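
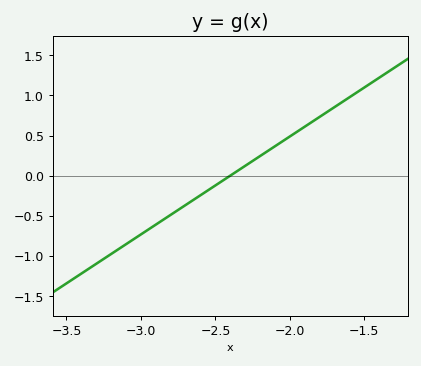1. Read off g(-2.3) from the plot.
0.122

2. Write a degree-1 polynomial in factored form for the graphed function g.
y = 1.22(x + 2.4)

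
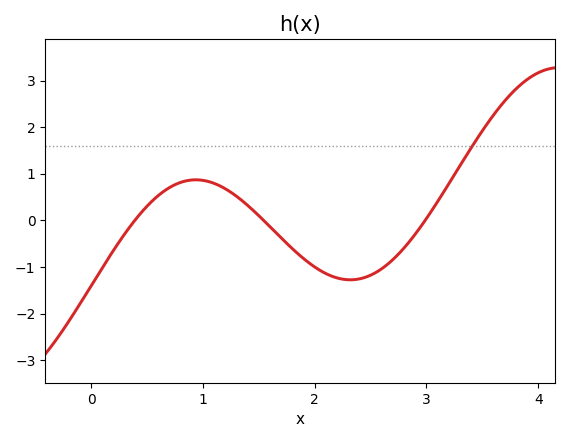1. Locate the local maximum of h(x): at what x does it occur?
0.9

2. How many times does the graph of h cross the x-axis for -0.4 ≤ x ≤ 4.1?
3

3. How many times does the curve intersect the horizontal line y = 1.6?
1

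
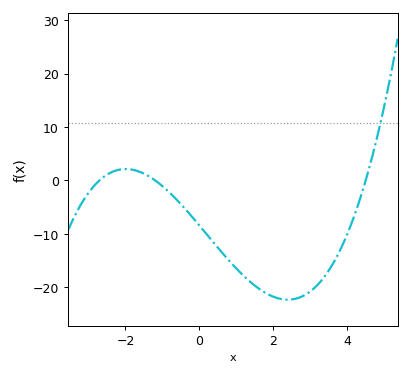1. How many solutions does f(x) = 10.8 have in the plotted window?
1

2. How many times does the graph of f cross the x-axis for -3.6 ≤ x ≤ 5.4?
3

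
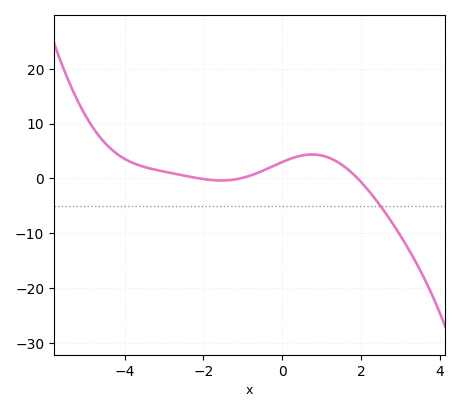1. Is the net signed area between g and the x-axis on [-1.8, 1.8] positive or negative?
positive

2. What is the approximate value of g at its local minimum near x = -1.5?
0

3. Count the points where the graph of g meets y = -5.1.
1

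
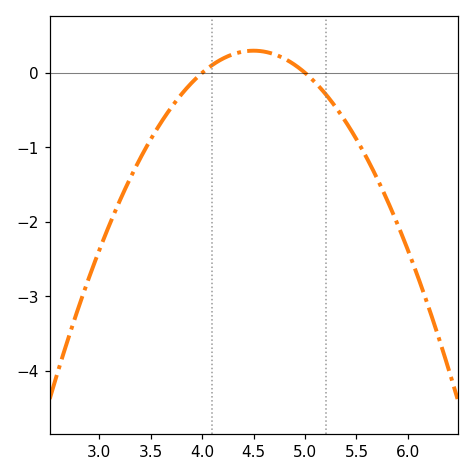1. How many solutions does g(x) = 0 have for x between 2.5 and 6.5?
2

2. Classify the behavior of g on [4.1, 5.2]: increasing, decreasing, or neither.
neither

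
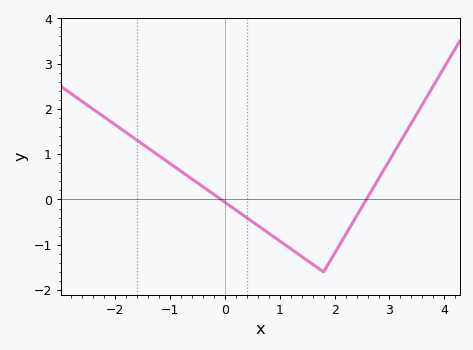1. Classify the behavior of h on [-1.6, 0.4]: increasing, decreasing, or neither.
decreasing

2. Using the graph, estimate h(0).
-0.1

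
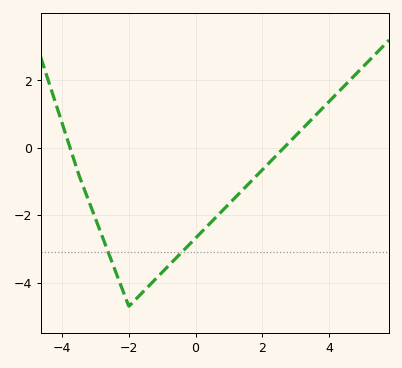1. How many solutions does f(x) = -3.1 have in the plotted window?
2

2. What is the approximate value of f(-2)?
-4.8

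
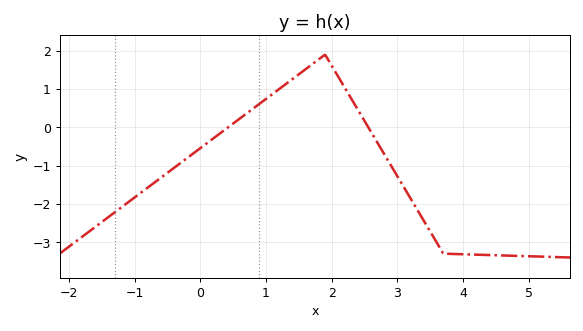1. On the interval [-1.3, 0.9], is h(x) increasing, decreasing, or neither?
increasing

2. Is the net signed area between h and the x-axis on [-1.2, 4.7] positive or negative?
negative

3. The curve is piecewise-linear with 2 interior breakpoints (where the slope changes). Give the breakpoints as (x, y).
(1.9, 1.9); (3.7, -3.3)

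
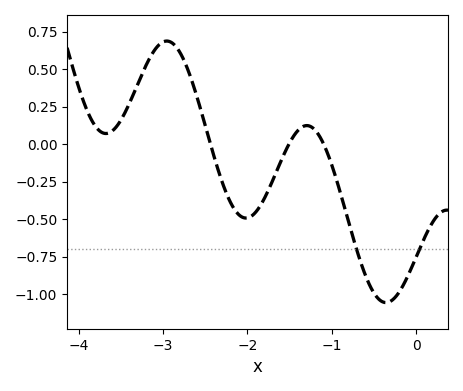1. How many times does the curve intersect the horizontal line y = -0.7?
2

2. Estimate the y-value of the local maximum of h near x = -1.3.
0.12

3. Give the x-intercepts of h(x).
-2.4, -1.5, -1.1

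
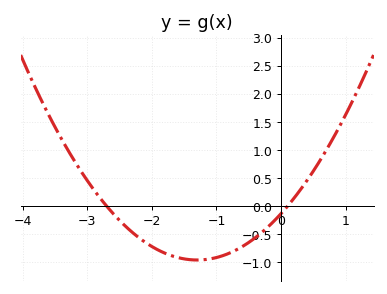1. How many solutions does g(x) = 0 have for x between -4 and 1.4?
2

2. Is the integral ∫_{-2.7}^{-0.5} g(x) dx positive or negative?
negative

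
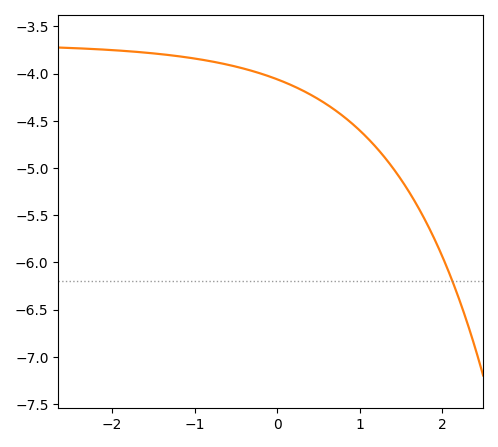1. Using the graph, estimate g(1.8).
-5.55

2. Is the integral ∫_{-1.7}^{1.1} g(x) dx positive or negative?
negative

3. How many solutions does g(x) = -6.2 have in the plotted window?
1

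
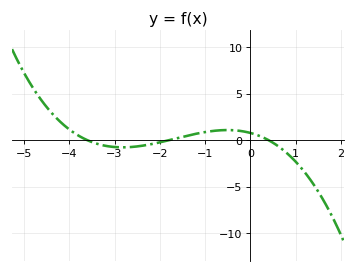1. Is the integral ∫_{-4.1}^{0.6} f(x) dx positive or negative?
positive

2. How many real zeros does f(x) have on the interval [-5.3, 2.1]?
3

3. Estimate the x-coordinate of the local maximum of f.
-0.508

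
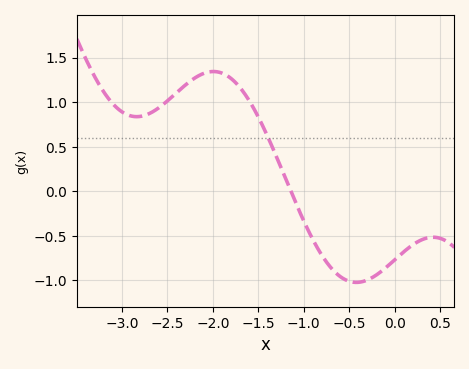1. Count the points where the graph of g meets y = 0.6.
1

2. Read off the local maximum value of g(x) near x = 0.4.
-0.5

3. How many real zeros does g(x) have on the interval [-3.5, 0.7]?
1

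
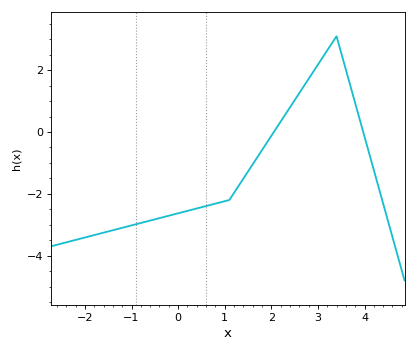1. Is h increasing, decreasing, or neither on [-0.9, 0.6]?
increasing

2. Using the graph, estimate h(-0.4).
-2.8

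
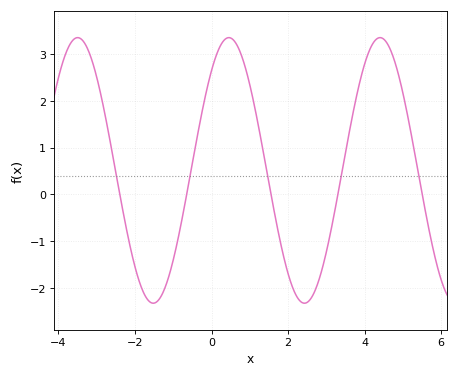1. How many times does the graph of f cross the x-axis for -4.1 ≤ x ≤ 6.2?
5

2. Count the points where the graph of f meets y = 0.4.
5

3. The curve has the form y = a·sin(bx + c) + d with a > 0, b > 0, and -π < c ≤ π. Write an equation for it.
y = 2.84sin(1.59x + 0.85) + 0.51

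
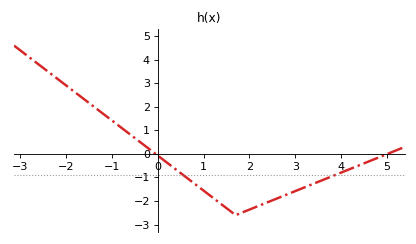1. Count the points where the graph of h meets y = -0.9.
2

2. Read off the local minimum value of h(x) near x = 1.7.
-2.6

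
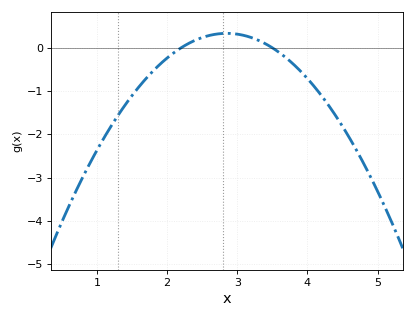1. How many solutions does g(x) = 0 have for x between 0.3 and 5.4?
2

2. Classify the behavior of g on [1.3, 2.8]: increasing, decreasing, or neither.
increasing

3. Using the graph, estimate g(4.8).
-2.67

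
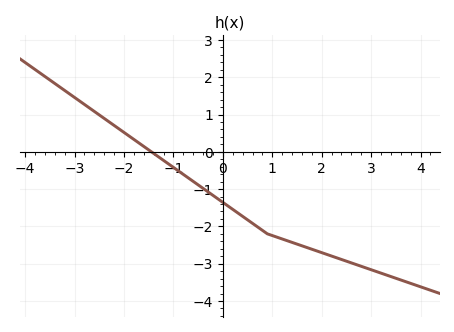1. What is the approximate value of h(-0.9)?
-0.512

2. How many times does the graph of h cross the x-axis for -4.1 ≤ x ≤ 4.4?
1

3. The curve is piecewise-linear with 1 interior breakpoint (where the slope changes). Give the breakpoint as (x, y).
(0.9, -2.2)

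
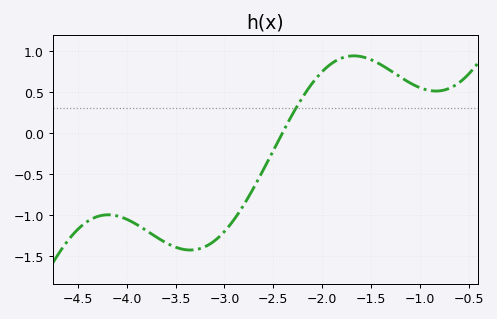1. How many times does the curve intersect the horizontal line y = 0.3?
1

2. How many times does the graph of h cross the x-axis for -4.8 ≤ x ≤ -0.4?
1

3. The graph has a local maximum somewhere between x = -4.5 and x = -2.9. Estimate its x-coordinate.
-4.19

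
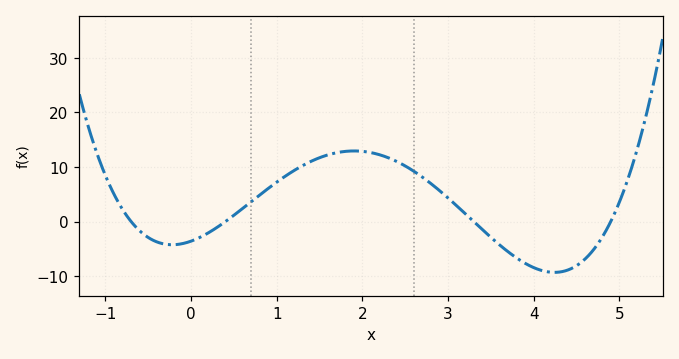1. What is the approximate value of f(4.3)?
-9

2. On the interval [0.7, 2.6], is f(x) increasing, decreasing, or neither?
neither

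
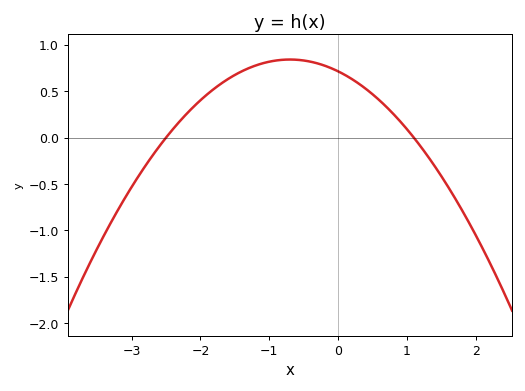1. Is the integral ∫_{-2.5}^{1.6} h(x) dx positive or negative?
positive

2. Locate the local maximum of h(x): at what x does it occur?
-0.7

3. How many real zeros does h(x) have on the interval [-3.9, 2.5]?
2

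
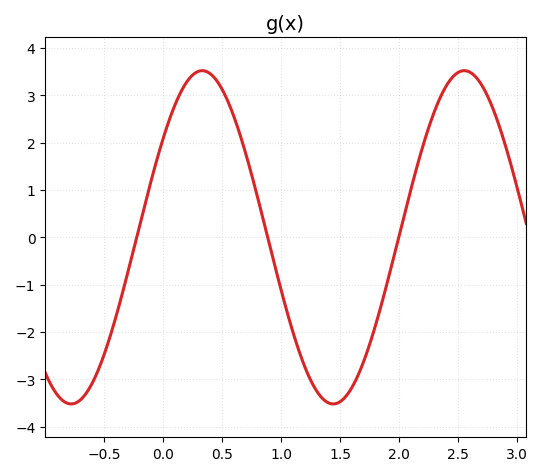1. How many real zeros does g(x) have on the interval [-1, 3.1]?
3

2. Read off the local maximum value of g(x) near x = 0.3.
3.52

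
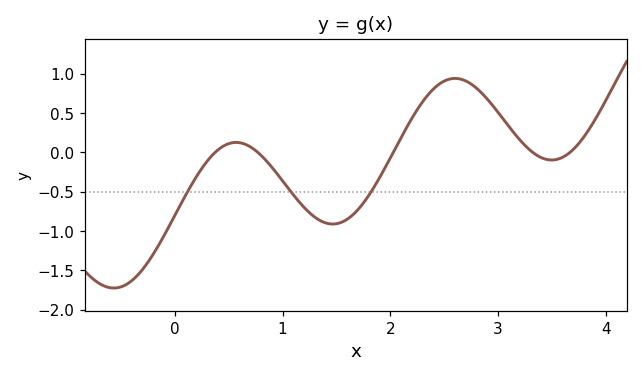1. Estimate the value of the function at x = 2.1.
0.2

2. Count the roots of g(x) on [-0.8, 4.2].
5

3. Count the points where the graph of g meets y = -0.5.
3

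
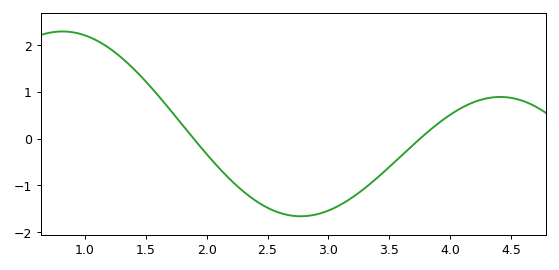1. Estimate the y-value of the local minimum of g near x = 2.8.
-1.7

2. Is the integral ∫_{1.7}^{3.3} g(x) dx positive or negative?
negative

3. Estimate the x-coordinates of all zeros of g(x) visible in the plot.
1.9, 3.8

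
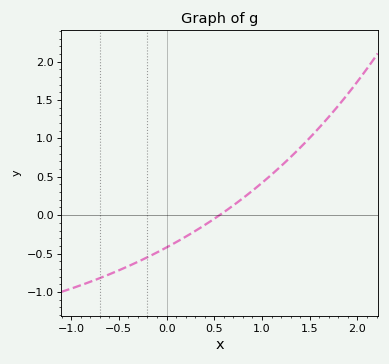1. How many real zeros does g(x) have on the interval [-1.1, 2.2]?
1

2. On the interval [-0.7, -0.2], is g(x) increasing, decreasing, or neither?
increasing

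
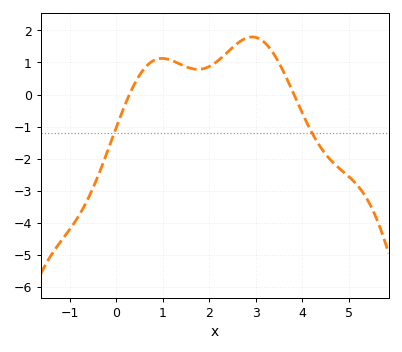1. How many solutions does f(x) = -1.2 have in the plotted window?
2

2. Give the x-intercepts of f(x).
0.3, 3.8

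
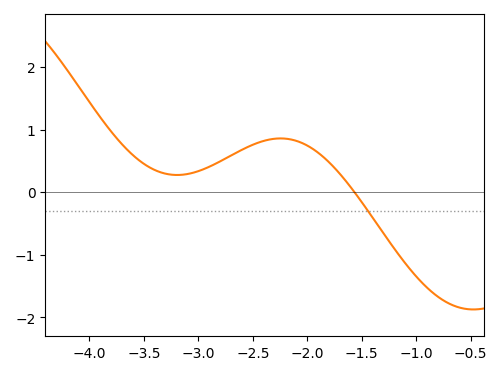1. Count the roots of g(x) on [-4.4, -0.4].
1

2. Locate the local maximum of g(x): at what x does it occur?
-2.24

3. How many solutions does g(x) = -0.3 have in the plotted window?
1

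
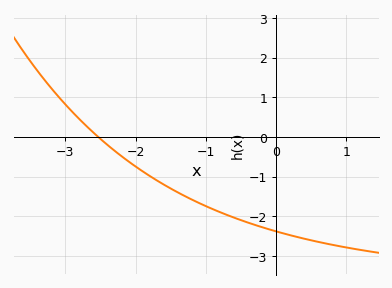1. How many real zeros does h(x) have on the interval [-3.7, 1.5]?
1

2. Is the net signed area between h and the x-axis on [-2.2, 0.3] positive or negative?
negative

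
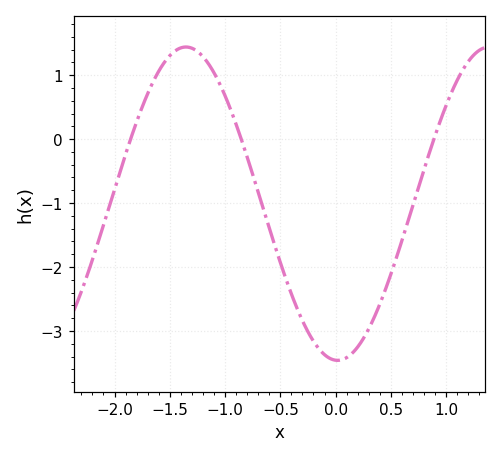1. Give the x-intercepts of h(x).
-1.85, -0.854, 0.889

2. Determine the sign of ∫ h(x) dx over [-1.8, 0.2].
negative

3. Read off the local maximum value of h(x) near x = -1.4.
1.44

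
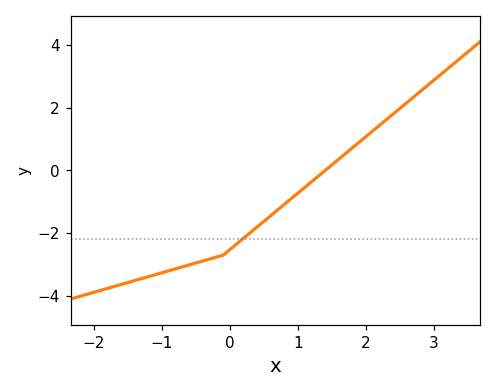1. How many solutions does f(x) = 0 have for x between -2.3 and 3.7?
1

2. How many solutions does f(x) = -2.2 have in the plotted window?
1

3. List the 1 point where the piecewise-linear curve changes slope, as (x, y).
(-0.1, -2.7)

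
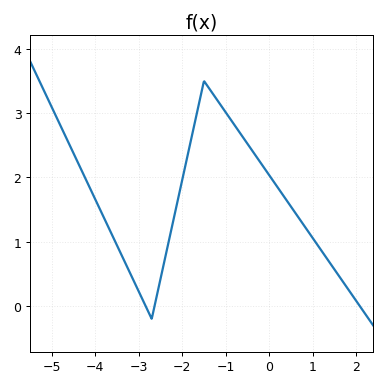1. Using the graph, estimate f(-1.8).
2.6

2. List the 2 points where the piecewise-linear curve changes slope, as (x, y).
(-2.7, -0.2); (-1.5, 3.5)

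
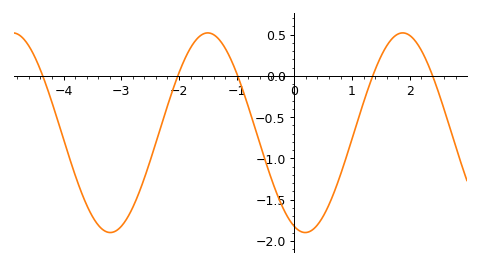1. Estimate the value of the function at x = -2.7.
-1.45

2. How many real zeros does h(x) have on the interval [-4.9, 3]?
5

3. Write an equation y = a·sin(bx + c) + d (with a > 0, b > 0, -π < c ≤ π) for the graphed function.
y = 1.21sin(1.9x - 1.9) - 0.69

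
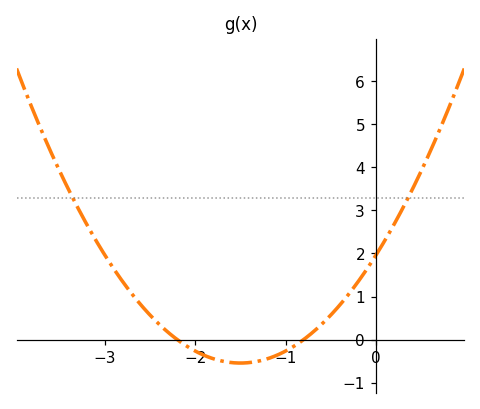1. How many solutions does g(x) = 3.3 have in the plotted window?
2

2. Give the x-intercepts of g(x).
-2.2, -0.8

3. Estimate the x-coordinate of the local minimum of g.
-1.5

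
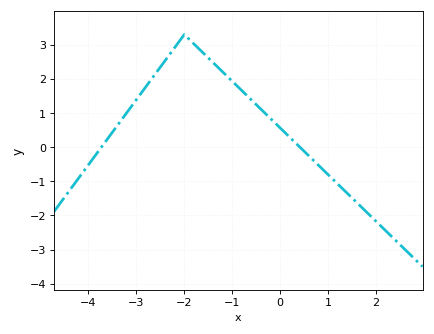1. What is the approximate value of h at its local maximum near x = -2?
3.3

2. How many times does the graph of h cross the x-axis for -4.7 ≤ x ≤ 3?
2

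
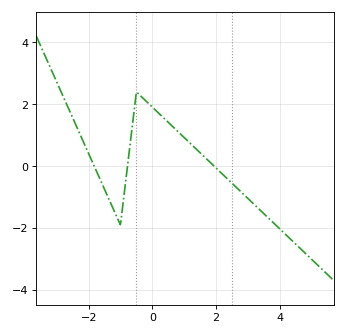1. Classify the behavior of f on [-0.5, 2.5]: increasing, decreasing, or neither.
decreasing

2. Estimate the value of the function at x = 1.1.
0.8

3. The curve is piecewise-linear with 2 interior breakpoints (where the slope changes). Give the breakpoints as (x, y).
(-1, -1.9); (-0.5, 2.4)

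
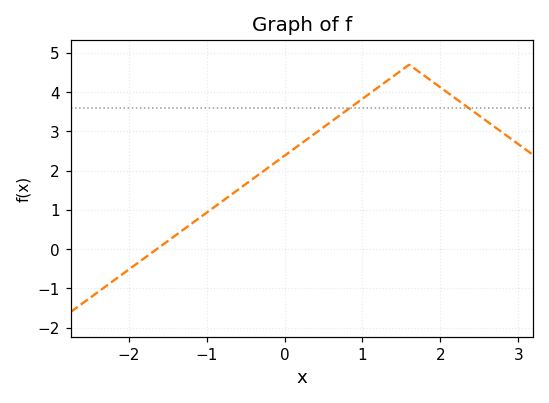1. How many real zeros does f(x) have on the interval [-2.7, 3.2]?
1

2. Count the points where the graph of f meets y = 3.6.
2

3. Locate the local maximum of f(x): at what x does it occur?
1.6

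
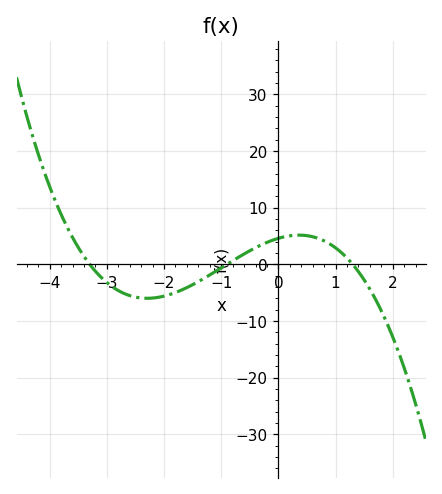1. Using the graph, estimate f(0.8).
4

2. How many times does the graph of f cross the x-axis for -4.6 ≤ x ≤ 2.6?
3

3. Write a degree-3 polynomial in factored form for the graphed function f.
y = -1.19(x + 3.3)(x + 0.9)(x - 1.3)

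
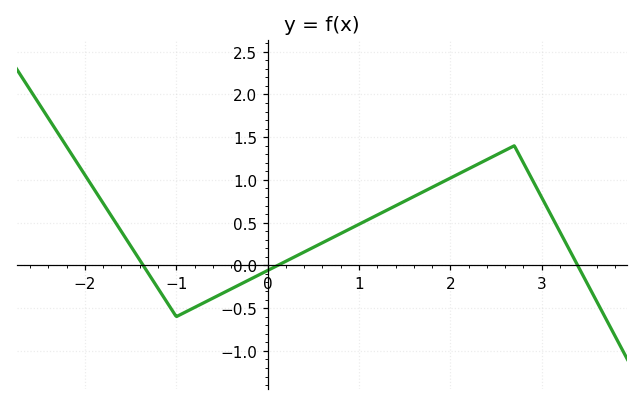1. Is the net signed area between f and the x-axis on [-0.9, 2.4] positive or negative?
positive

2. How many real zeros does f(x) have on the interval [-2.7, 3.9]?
3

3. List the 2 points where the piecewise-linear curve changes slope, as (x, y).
(-1, -0.6); (2.7, 1.4)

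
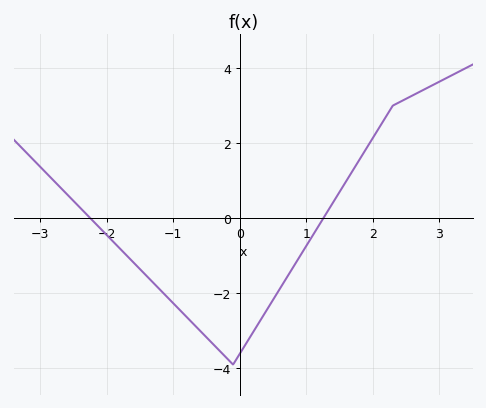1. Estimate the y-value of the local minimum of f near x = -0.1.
-3.8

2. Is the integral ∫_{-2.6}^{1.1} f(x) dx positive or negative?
negative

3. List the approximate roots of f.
-2.2, 1.3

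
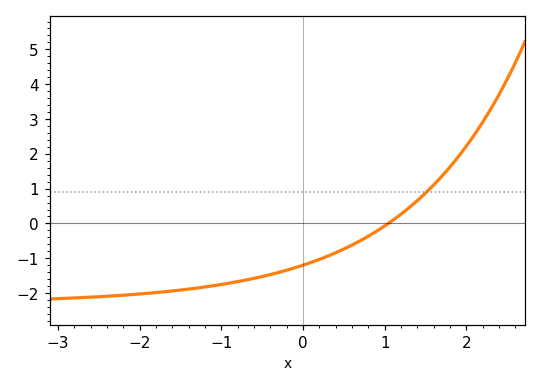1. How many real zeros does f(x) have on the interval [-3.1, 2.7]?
1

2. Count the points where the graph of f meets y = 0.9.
1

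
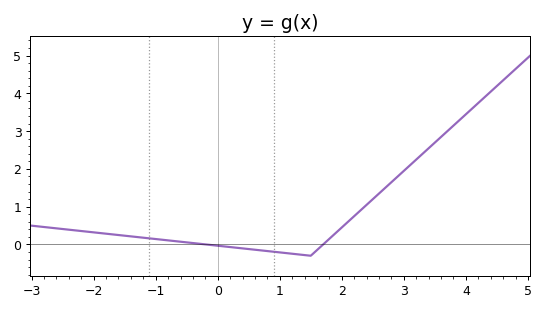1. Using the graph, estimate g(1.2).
-0.247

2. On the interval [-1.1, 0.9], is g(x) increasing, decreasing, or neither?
decreasing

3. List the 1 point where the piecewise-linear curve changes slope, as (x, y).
(1.5, -0.3)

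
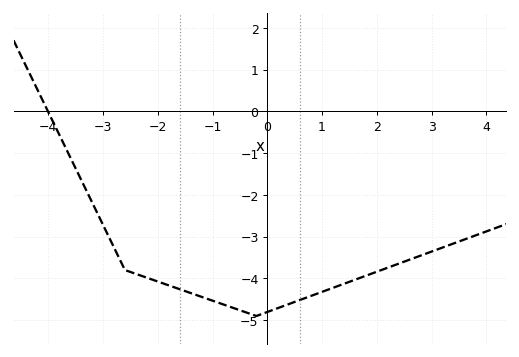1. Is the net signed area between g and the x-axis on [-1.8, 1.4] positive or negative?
negative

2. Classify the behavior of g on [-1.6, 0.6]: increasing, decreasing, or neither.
neither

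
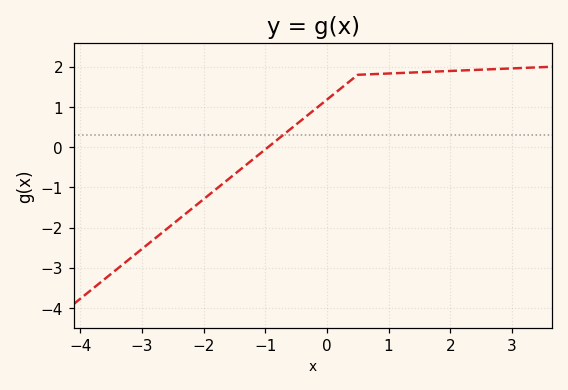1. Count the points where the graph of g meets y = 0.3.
1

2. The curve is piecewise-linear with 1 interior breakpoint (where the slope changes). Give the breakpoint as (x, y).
(0.5, 1.8)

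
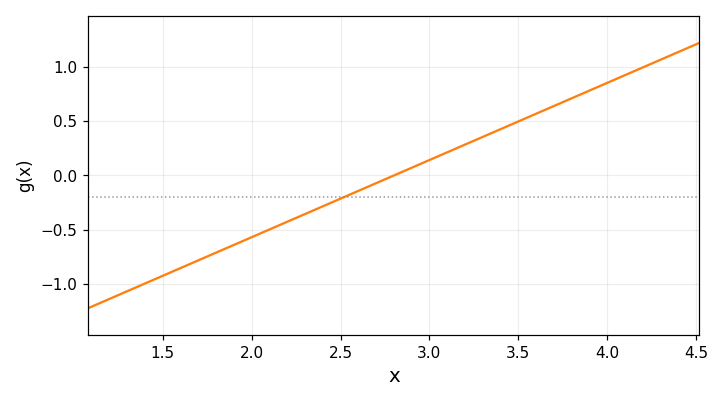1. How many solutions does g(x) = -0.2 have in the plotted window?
1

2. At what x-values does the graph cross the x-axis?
2.8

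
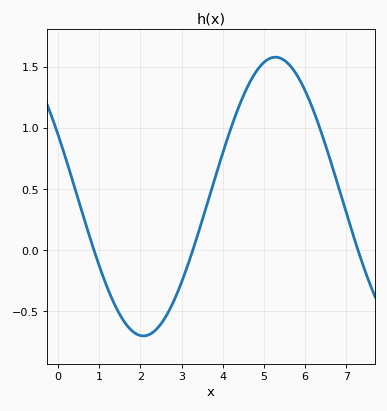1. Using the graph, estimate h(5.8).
1.45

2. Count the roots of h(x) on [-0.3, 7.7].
3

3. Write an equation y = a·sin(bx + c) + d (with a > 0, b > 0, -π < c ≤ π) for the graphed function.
y = 1.14sin(0.98x + 2.7) + 0.44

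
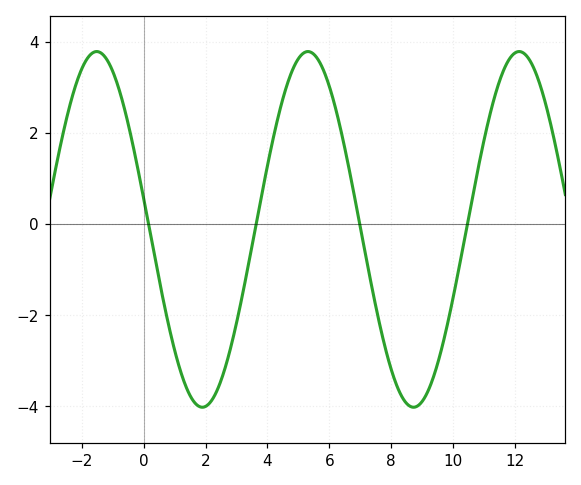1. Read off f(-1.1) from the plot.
3.49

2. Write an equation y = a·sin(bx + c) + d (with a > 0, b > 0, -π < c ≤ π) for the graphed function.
y = 3.9sin(0.92x + 2.97) - 0.12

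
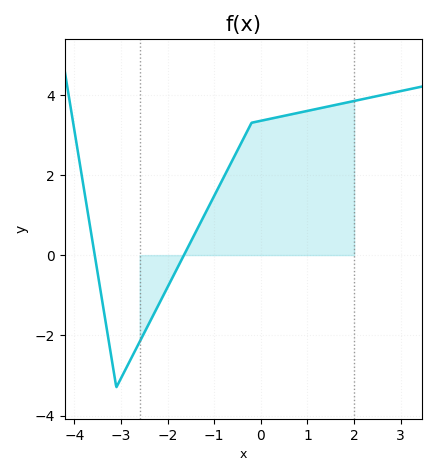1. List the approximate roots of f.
-3.6, -1.6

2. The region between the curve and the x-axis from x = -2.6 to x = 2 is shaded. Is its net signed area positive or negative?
positive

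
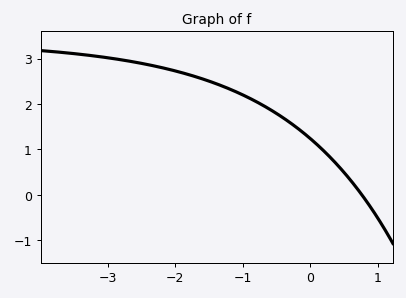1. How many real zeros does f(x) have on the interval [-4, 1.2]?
1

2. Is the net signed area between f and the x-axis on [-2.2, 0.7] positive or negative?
positive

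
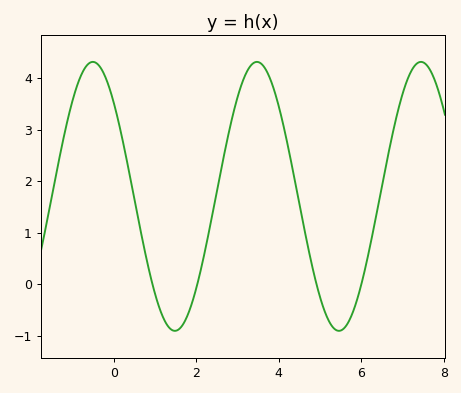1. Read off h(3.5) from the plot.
4.3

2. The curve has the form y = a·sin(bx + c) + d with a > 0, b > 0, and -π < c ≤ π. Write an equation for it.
y = 2.61sin(1.6x + 2.4) + 1.71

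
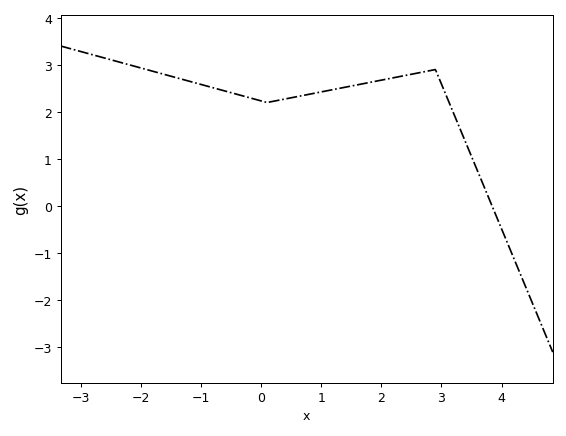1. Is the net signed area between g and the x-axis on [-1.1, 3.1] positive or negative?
positive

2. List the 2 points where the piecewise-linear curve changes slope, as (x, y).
(0.1, 2.2); (2.9, 2.9)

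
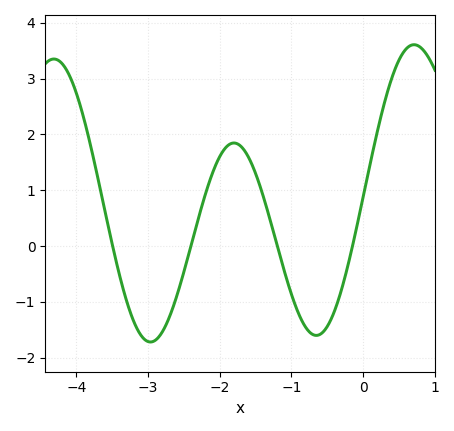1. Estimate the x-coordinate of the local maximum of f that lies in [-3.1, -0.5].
-1.8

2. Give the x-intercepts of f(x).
-3.5, -2.4, -1.2, -0.1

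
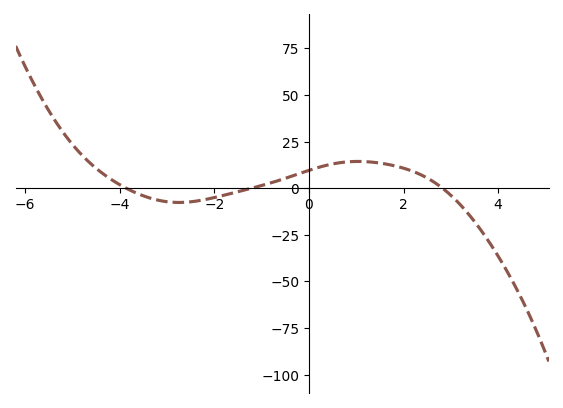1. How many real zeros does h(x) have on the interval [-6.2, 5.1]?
3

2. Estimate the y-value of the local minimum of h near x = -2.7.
-8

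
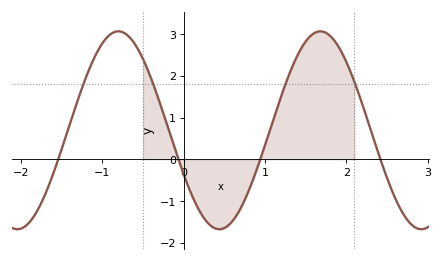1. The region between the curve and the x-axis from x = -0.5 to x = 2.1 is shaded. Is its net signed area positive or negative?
positive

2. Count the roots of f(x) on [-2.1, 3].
4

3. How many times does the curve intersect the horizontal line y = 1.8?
4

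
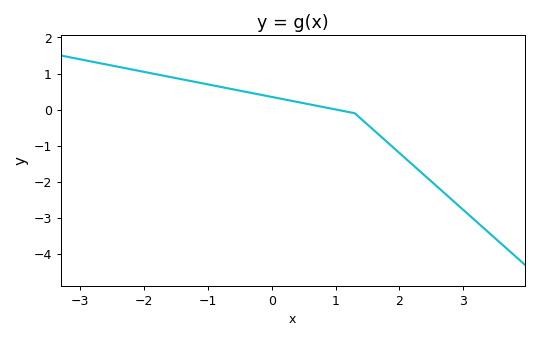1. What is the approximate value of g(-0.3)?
0.456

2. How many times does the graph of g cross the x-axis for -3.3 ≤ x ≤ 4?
1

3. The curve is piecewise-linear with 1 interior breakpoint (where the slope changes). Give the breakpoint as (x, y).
(1.3, -0.1)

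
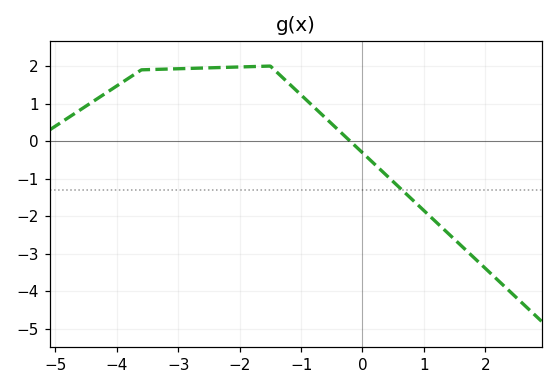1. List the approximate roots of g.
-0.2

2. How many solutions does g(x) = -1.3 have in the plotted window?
1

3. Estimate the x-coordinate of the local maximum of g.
-1.6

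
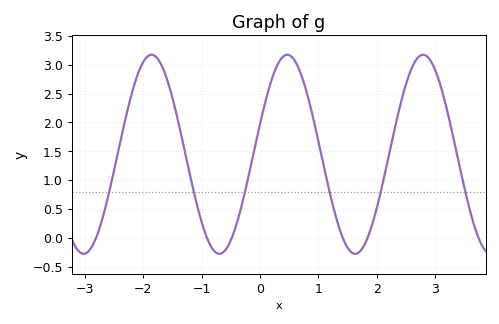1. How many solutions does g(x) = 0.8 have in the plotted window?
6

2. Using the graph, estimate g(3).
2.9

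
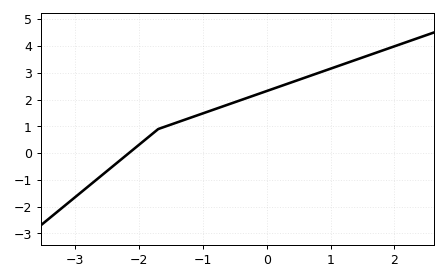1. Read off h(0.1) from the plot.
2.4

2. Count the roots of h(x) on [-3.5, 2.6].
1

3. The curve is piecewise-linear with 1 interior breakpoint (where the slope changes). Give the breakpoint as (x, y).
(-1.7, 0.9)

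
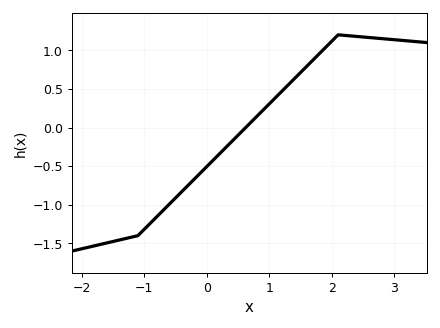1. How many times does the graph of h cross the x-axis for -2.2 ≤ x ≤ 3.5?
1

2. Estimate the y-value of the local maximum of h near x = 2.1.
1.2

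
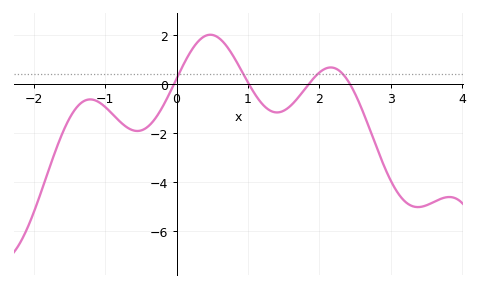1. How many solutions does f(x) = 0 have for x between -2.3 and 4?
4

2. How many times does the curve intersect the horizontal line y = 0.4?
4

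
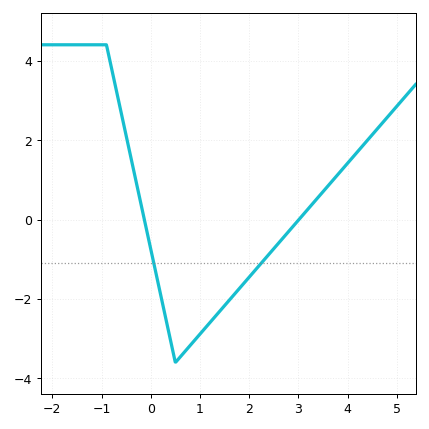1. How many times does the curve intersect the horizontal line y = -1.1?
2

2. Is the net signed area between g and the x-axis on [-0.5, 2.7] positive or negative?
negative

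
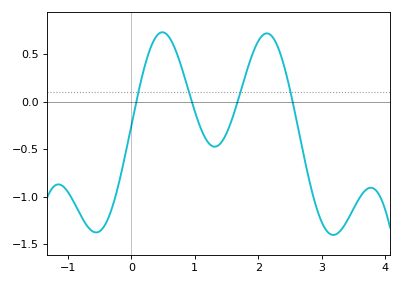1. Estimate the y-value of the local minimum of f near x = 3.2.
-1.4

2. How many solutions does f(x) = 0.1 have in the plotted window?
4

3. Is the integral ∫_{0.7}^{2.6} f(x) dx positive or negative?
positive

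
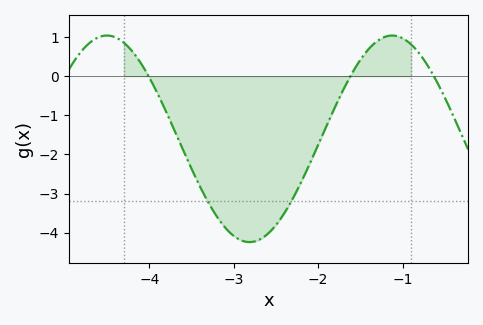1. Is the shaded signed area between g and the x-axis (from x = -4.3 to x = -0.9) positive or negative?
negative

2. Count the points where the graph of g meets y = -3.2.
2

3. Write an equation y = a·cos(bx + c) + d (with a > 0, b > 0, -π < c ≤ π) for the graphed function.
y = 2.64cos(1.9x + 2.1) - 1.6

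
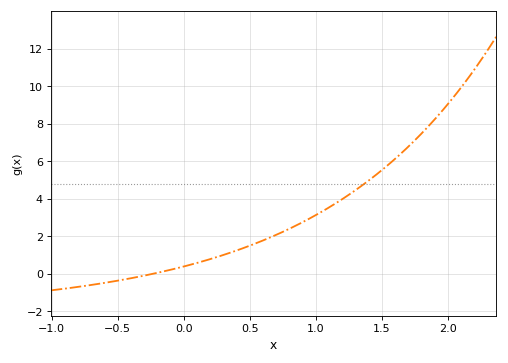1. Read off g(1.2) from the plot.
4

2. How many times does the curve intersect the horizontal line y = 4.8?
1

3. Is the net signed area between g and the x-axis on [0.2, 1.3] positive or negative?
positive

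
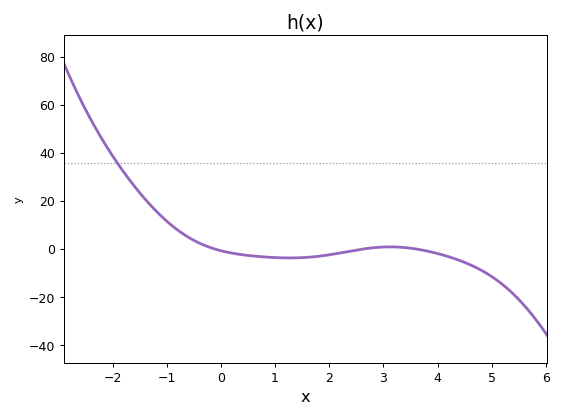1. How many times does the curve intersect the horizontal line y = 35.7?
1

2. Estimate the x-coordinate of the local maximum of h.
3.2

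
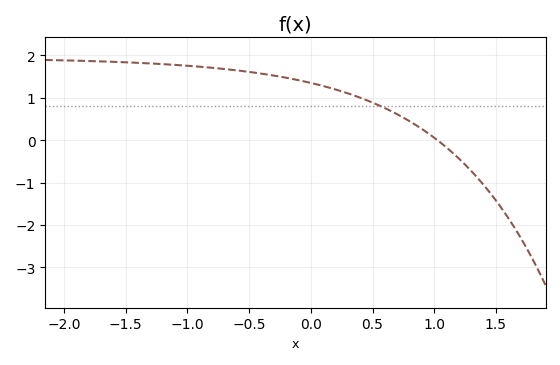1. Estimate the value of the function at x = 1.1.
-0.174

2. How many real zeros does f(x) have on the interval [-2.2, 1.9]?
1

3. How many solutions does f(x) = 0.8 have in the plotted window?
1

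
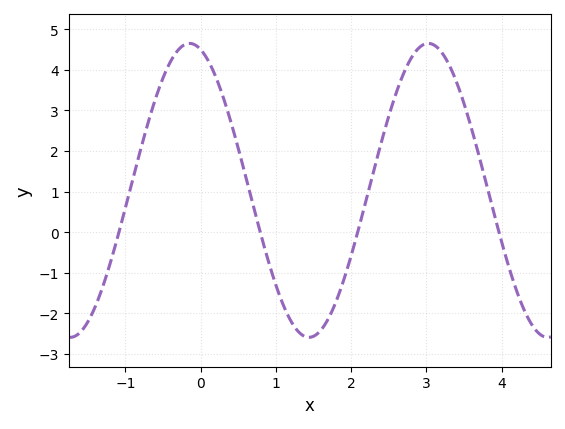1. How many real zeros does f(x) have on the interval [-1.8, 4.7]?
4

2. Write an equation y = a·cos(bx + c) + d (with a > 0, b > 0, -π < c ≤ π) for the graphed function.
y = 3.62cos(2x + 0.29) + 1.03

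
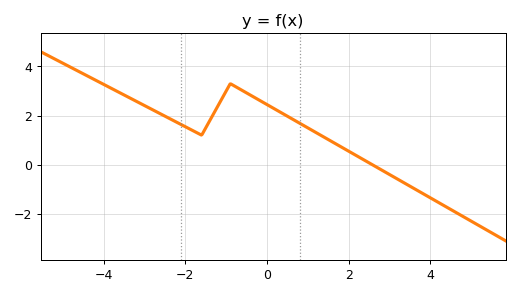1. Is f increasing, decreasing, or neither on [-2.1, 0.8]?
neither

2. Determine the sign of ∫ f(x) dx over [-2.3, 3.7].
positive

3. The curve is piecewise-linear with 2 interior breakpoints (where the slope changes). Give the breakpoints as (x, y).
(-1.6, 1.2); (-0.9, 3.3)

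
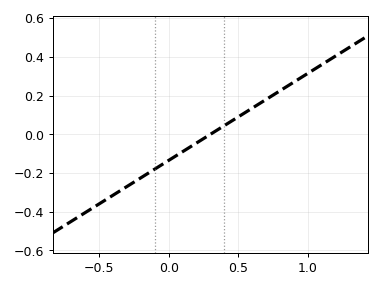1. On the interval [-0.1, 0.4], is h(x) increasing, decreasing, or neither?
increasing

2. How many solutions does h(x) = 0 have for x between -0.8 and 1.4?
1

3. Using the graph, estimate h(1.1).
0.36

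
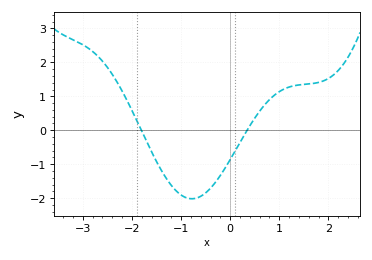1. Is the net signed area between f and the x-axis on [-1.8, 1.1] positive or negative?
negative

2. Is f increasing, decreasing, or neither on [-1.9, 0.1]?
neither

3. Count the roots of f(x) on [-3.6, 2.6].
2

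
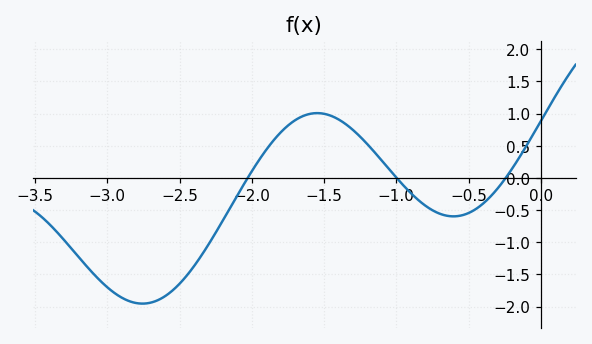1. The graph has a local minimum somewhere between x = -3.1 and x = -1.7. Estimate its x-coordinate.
-2.8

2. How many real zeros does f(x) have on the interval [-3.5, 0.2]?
3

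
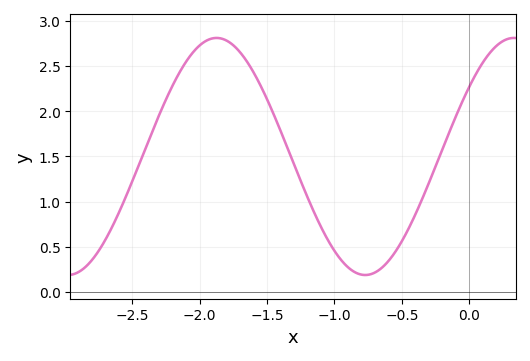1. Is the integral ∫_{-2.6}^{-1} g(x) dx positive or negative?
positive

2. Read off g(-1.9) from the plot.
2.8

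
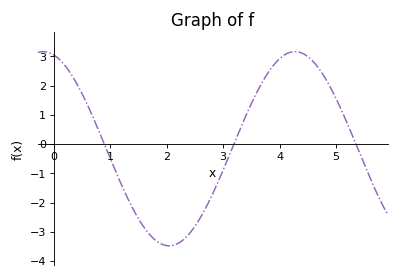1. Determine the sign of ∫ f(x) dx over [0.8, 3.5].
negative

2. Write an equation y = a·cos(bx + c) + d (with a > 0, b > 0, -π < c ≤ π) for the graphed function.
y = 3.32cos(1.41x + 0.26) - 0.16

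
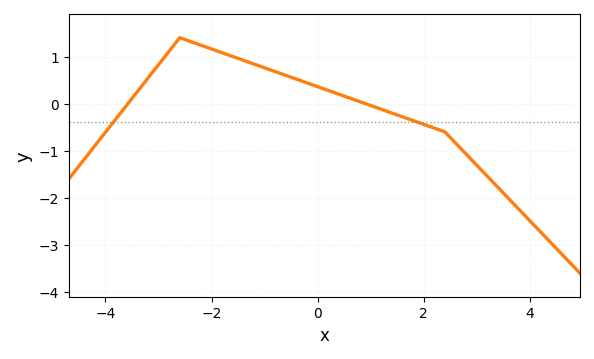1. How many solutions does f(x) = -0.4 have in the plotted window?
2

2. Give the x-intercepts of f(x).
-3.58, 0.9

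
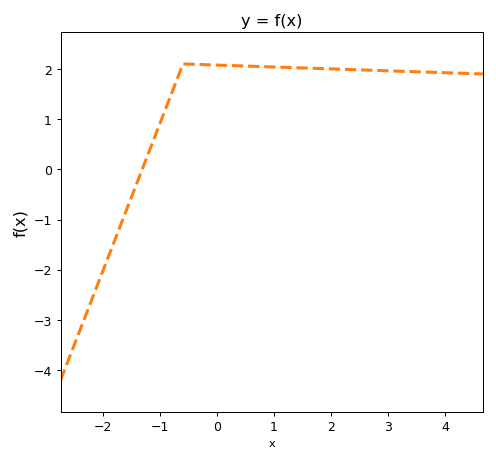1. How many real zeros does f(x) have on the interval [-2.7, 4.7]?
1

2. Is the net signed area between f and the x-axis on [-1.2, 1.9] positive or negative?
positive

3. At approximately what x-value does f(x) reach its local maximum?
-0.6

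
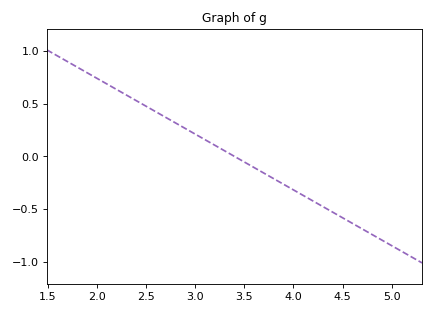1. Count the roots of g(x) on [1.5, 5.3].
1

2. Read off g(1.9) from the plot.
0.8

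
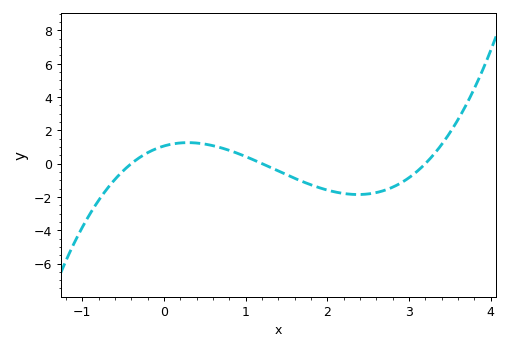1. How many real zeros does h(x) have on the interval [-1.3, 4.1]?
3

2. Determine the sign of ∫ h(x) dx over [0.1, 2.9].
negative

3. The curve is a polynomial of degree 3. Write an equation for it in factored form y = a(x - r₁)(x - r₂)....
y = 0.69(x + 0.4)(x - 1.2)(x - 3.2)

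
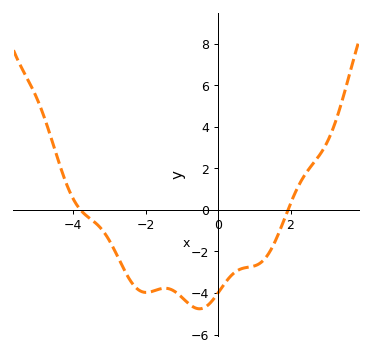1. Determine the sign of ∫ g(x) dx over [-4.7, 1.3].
negative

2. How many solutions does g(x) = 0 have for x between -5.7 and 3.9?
2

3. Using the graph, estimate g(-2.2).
-3.8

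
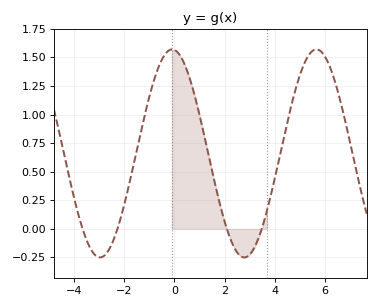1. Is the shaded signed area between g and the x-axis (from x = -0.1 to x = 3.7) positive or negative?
positive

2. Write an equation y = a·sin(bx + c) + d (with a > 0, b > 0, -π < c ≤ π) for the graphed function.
y = 0.91sin(1.09x + 1.67) + 0.66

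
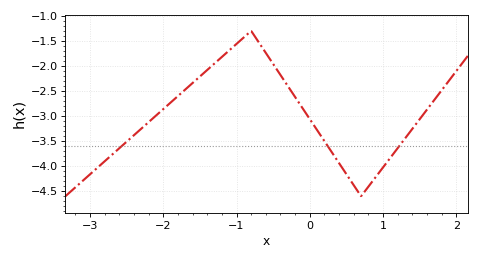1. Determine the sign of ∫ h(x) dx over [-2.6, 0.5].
negative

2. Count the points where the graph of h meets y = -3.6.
3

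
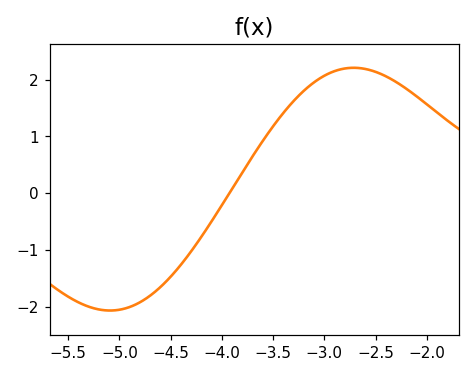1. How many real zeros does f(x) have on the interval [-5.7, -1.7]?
1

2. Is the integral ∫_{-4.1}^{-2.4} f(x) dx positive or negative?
positive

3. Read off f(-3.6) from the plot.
0.9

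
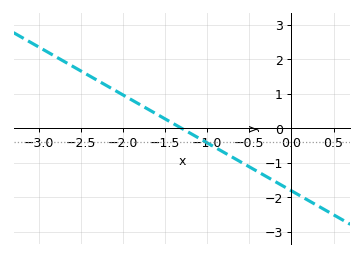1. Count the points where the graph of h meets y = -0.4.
1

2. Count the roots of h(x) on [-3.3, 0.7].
1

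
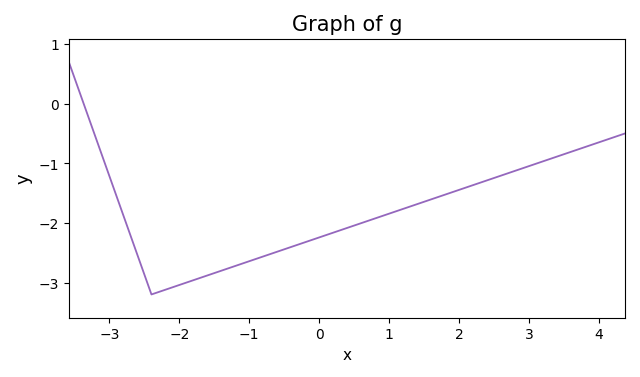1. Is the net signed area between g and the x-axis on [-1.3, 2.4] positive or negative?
negative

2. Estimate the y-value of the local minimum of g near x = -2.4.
-3.2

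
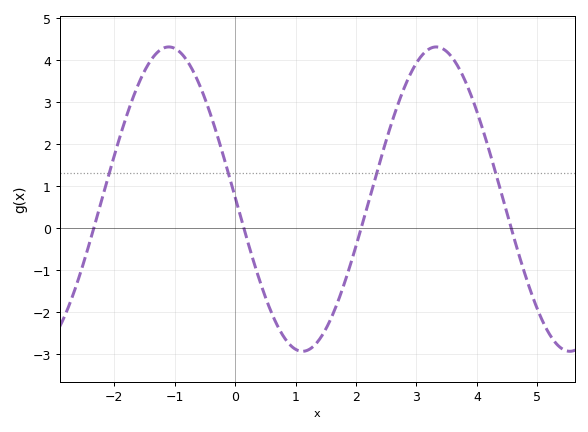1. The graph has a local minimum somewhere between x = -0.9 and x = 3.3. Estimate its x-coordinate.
1.2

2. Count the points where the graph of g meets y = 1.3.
4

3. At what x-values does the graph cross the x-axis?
-2.4, 0.2, 2, 4.6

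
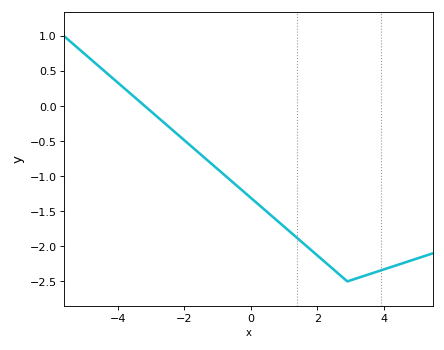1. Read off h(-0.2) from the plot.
-1.2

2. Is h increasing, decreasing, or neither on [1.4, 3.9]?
neither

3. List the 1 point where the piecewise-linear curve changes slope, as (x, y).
(2.9, -2.5)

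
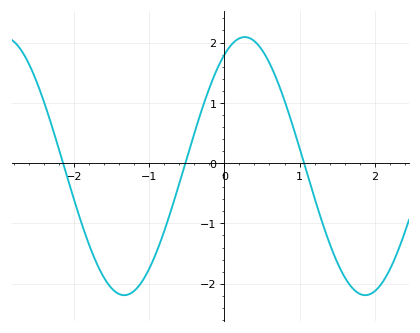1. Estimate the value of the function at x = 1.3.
-0.975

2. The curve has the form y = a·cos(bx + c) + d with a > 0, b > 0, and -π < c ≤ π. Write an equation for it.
y = 2.14cos(1.96x - 0.53) - 0.05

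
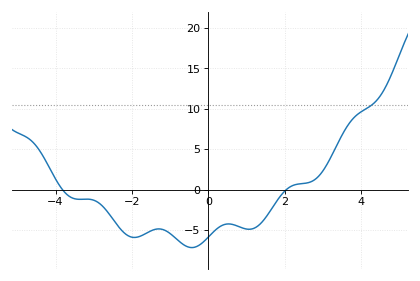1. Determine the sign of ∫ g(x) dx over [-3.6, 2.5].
negative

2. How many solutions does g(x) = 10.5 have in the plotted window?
1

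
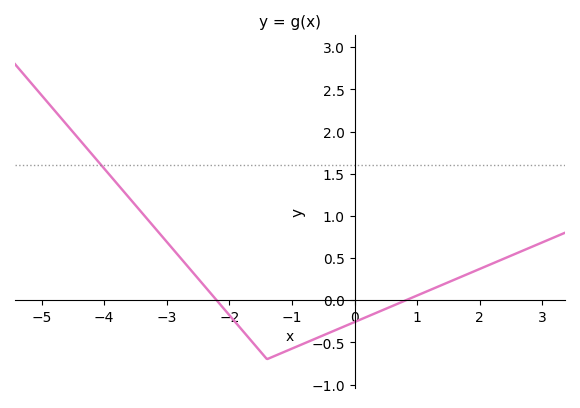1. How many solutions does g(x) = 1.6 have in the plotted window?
1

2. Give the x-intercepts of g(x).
-2.2, 0.8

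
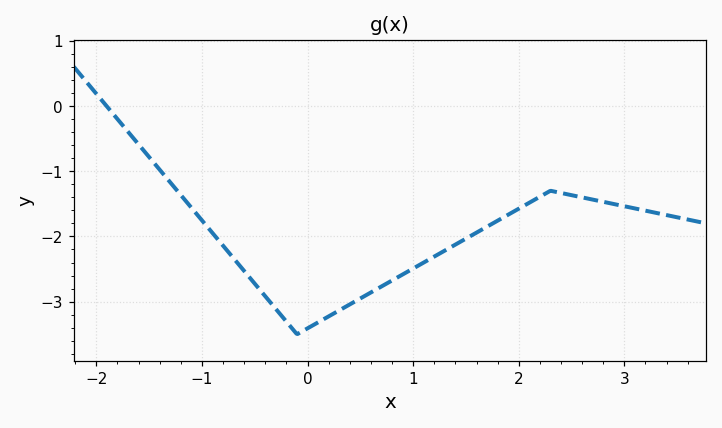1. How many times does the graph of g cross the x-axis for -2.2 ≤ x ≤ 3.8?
1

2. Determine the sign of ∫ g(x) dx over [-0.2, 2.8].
negative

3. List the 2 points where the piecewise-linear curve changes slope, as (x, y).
(-0.1, -3.5); (2.3, -1.3)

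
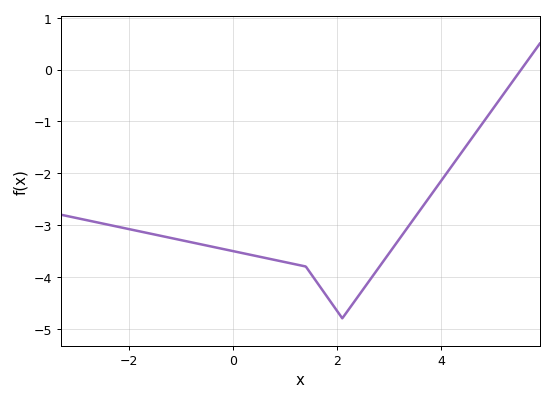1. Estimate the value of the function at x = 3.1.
-3.4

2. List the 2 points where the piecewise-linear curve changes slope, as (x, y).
(1.4, -3.8); (2.1, -4.8)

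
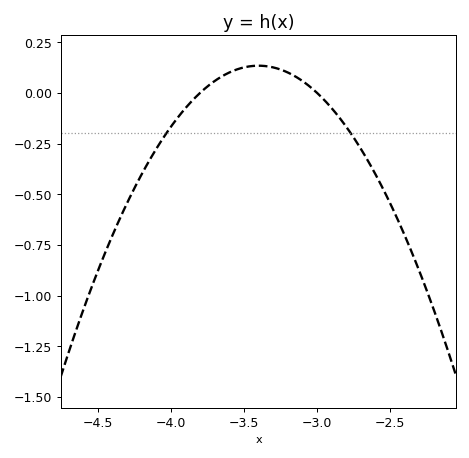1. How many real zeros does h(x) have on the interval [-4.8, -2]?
2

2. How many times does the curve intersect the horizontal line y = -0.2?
2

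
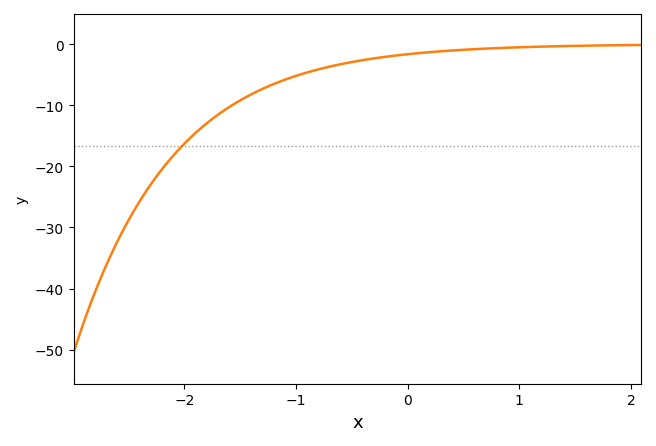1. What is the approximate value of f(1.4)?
-0.279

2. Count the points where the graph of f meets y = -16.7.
1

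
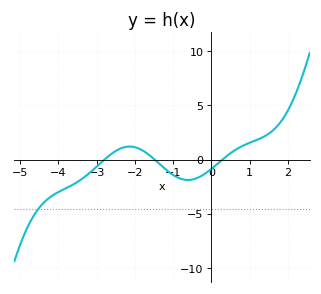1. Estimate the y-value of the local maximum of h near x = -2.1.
1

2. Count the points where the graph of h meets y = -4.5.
1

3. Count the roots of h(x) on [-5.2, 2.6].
3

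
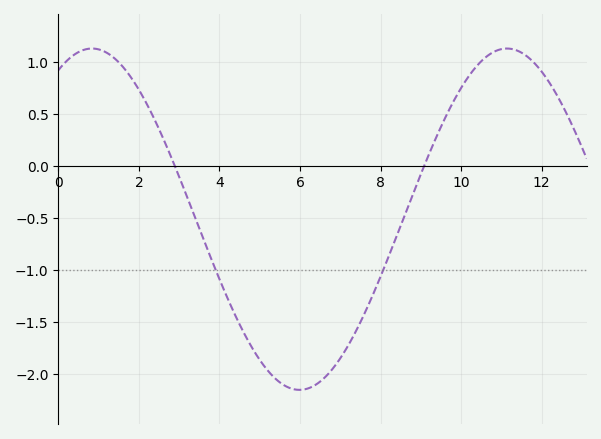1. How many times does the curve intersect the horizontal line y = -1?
2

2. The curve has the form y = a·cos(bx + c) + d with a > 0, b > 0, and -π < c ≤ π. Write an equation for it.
y = 1.64cos(0.61x - 0.51) - 0.51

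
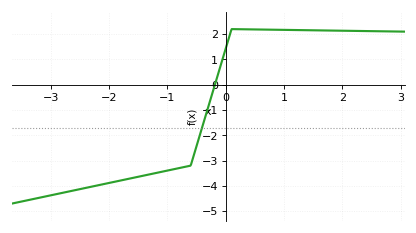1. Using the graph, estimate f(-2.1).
-3.9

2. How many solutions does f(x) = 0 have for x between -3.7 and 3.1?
1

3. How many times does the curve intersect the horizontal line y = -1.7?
1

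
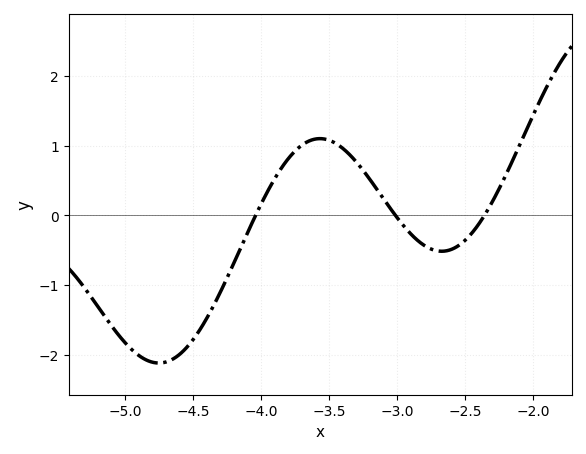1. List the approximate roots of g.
-4.04, -3.01, -2.36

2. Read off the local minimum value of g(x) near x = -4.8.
-2.12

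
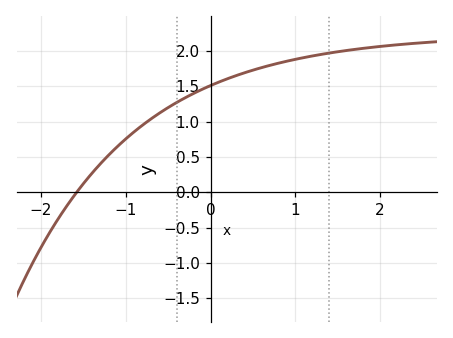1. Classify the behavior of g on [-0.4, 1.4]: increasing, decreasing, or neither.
increasing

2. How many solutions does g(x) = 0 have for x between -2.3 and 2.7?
1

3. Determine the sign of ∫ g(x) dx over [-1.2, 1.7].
positive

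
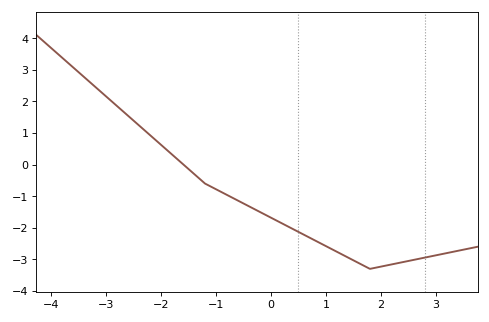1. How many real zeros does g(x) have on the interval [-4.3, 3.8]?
1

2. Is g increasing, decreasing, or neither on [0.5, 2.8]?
neither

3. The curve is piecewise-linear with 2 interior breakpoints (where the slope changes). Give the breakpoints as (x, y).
(-1.2, -0.6); (1.8, -3.3)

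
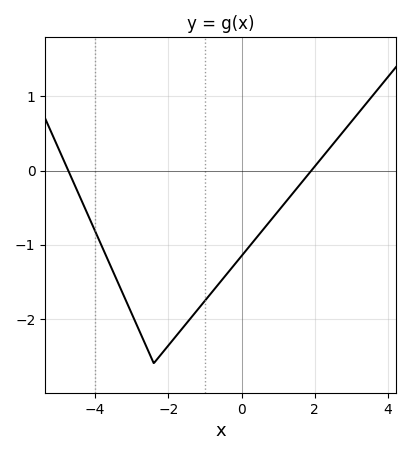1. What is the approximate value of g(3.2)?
0.8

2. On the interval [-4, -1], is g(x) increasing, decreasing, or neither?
neither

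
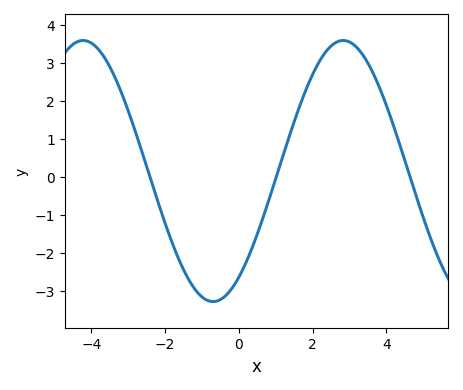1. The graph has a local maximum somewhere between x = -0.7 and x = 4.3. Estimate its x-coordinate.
2.8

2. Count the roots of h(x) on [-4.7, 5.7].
3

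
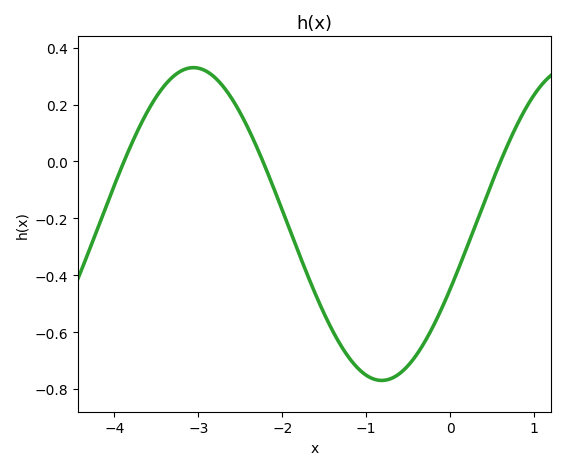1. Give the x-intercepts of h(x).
-3.9, -2.2, 0.6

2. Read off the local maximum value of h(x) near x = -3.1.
0.32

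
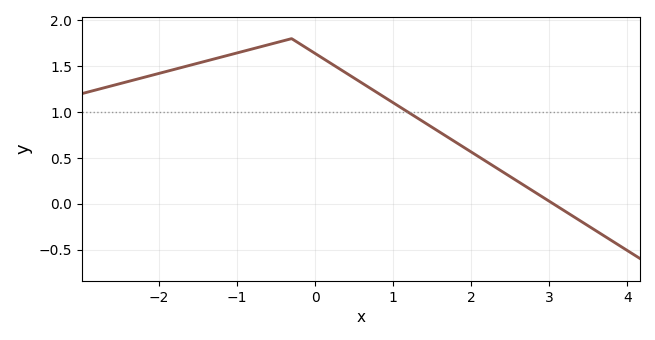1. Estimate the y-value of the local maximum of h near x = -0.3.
1.8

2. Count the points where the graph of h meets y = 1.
1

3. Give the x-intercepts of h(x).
3.05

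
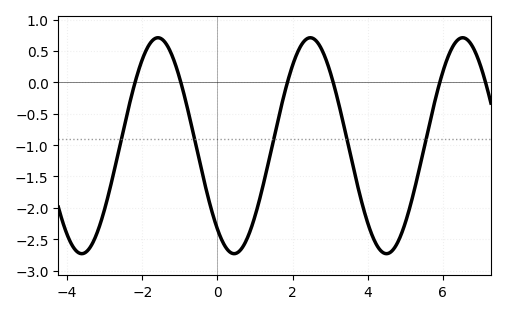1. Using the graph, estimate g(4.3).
-2.65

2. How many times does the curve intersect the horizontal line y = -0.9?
5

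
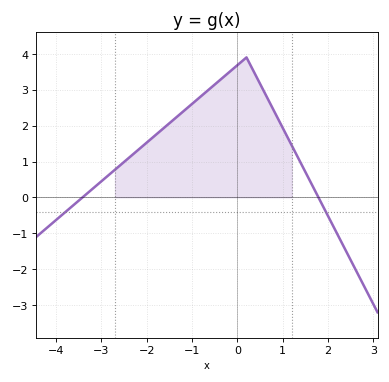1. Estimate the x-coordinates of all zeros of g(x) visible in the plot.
-3.4, 1.8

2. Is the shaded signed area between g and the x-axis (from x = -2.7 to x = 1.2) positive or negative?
positive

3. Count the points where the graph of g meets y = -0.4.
2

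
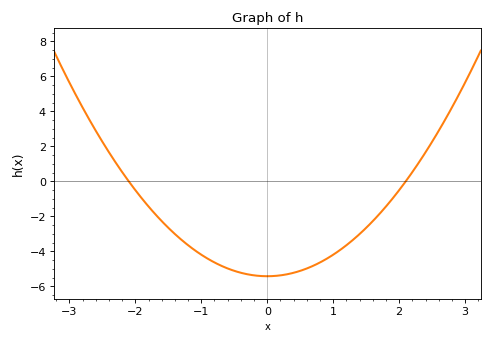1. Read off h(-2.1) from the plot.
0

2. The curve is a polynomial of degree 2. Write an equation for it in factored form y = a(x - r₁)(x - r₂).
y = 1.23(x + 2.1)(x - 2.1)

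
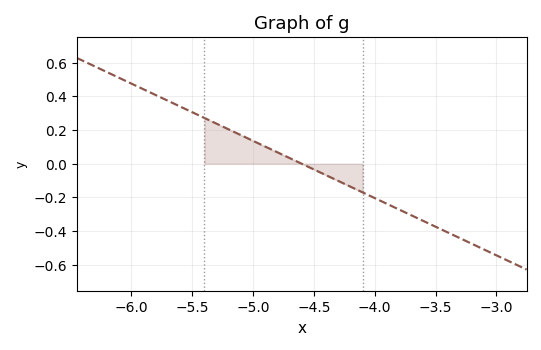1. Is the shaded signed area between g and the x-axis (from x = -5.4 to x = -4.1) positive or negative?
positive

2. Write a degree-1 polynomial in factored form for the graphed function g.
y = -0.34(x + 4.6)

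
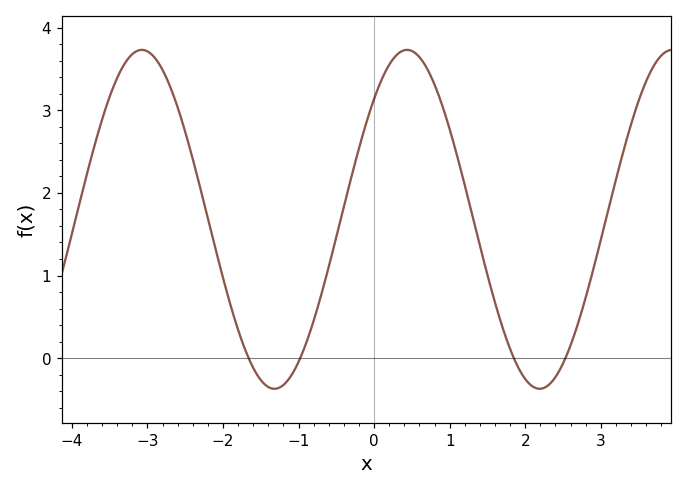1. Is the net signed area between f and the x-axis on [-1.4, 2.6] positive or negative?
positive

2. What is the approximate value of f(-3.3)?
3.6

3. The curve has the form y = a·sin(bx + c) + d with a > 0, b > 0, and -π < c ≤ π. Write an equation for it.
y = 2.05sin(1.8x + 0.79) + 1.68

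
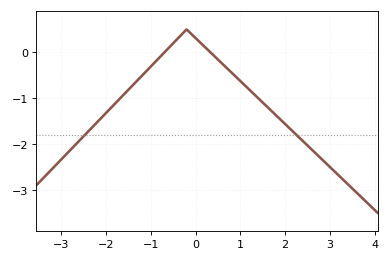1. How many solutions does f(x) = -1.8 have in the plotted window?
2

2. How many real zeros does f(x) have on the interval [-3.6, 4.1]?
2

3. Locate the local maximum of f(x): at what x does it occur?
-0.201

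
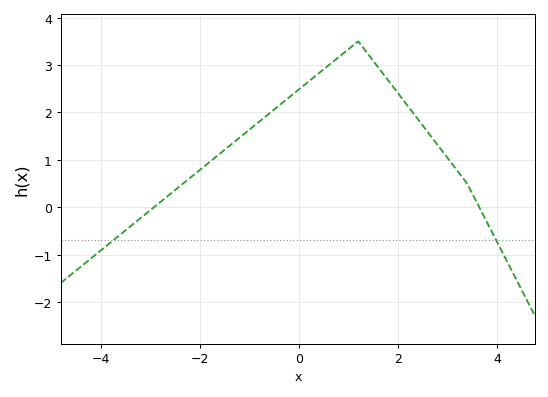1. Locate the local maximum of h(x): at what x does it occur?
1.2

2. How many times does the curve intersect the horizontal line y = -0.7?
2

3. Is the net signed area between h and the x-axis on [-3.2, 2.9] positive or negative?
positive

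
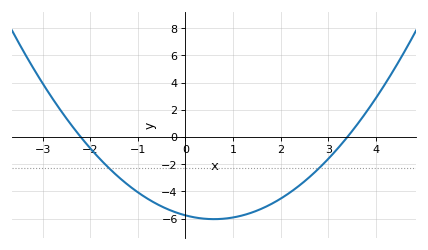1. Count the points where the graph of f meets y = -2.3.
2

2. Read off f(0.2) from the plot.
-6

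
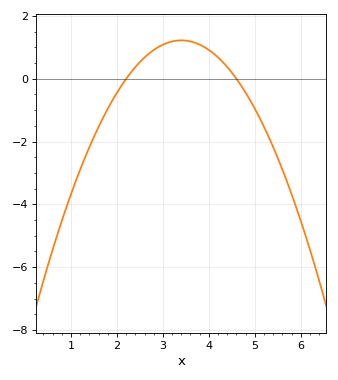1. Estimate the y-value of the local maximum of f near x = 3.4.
1.22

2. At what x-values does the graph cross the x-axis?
2.2, 4.6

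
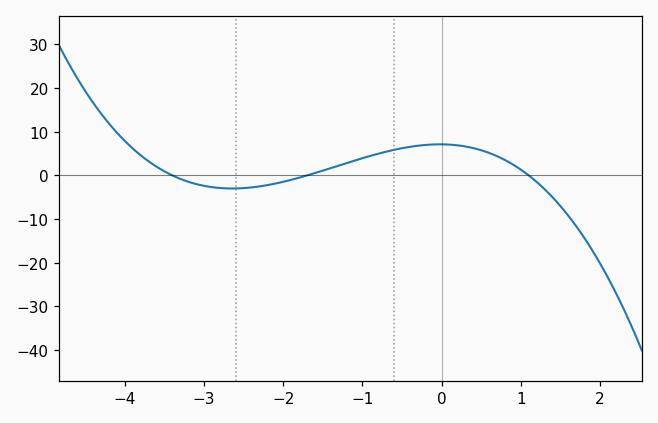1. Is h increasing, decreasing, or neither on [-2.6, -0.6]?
increasing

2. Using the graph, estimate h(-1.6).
0.544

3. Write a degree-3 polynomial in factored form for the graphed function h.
y = -1.12(x + 3.4)(x + 1.7)(x - 1.1)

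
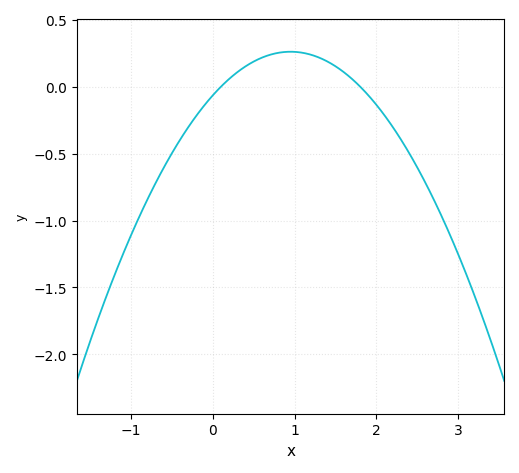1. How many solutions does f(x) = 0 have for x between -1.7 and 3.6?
2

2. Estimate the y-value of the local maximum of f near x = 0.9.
0.26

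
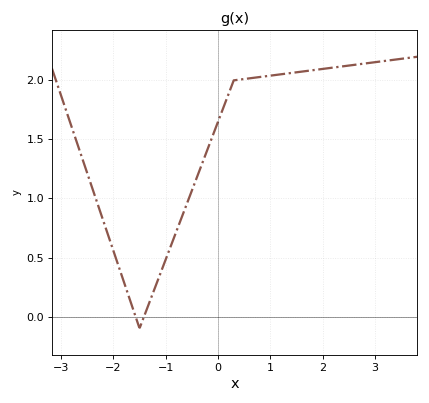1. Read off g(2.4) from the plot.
2.1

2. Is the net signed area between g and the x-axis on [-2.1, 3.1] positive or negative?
positive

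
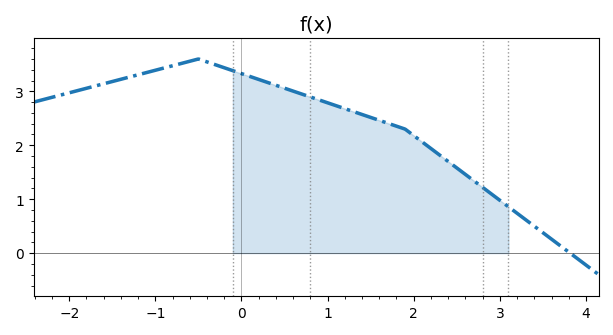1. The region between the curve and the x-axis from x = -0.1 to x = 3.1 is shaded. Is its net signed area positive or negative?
positive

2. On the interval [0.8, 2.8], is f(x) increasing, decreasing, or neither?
decreasing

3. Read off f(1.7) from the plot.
2.4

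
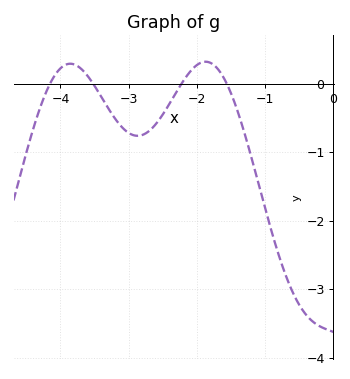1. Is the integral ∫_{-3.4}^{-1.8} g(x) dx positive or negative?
negative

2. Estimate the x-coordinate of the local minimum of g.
-2.87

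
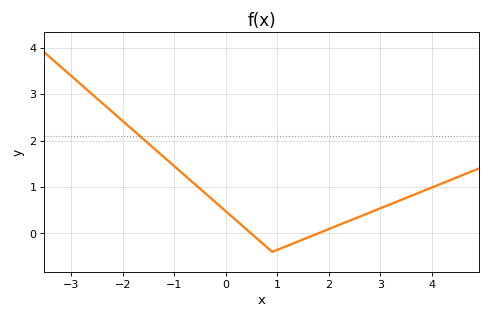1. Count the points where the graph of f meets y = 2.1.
1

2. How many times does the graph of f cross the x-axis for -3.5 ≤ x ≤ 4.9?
2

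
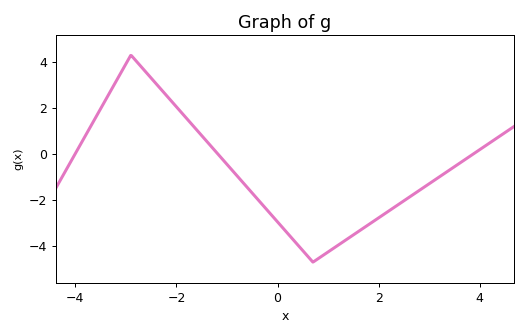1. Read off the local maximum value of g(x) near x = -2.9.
4.2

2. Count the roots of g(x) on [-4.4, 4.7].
3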